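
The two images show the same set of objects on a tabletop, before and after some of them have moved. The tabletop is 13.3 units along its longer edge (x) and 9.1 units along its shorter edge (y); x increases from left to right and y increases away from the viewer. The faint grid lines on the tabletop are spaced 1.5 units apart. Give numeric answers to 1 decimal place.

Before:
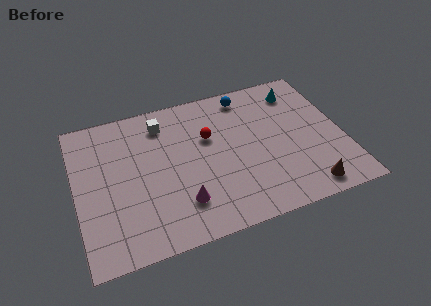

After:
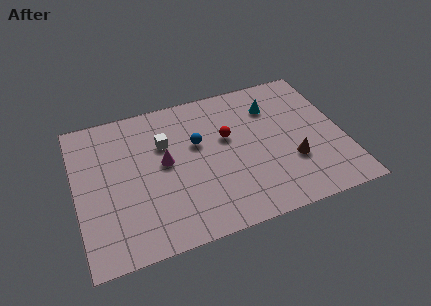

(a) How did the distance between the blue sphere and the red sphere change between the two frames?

-1.5

Before: roughly 3.0 units apart; after: 1.5. That's 1.5 units closer together.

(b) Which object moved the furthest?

the blue sphere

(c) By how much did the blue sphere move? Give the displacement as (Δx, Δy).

(-2.7, -2.3)

The blue sphere was at about (8.8, 7.9) and moved to about (6.1, 5.6).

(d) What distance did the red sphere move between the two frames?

0.9

The red sphere moved from about (6.7, 5.8) to (7.6, 5.5), a distance of √(0.9² + 0.3²) ≈ 0.9.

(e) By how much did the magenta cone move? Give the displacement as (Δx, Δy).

(-0.6, 2.7)

From the two frames, the magenta cone sits at roughly (5.0, 2.2) before and (4.4, 4.9) after.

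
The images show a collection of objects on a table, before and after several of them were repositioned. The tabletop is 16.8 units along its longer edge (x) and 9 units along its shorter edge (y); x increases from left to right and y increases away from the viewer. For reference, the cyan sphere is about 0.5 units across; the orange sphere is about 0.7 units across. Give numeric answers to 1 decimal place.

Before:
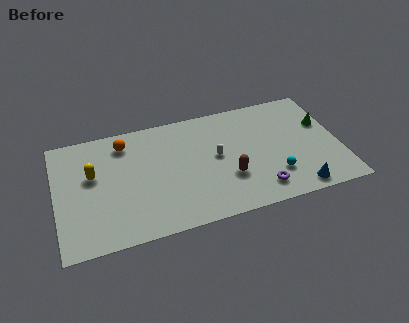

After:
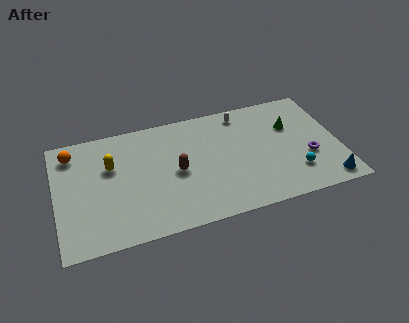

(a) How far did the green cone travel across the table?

1.9

The green cone moved from about (16.0, 5.7) to (14.1, 6.0), a distance of √(1.9² + 0.3²) ≈ 1.9.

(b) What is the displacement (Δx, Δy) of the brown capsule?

(-3.0, 1.3)

The brown capsule was at about (10.1, 3.0) and moved to about (7.1, 4.3).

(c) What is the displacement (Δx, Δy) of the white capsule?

(1.8, 3.0)

The white capsule started near (9.5, 4.8) and ended near (11.3, 7.8).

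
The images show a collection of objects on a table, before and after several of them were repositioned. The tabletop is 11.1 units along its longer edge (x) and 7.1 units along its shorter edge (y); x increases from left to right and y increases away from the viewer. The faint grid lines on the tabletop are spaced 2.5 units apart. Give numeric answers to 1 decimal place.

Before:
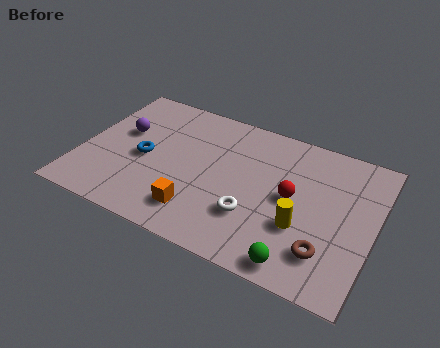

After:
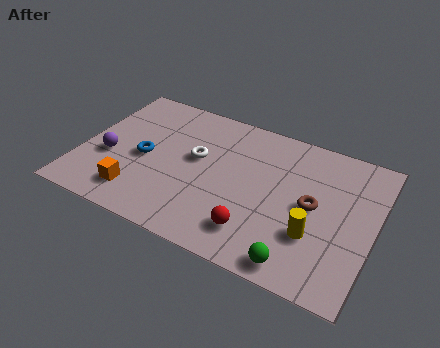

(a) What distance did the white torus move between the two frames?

3.1

The white torus was near (6.7, 2.2) before and (4.3, 4.1) after, so it travelled √(2.4² + 1.9²) ≈ 3.1 units.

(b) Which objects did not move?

the blue torus and the green sphere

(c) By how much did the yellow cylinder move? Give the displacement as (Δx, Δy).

(0.5, -0.2)

The yellow cylinder was at about (8.5, 2.5) and moved to about (9.0, 2.3).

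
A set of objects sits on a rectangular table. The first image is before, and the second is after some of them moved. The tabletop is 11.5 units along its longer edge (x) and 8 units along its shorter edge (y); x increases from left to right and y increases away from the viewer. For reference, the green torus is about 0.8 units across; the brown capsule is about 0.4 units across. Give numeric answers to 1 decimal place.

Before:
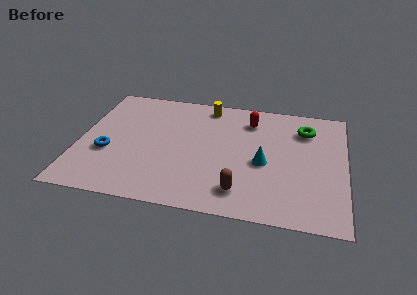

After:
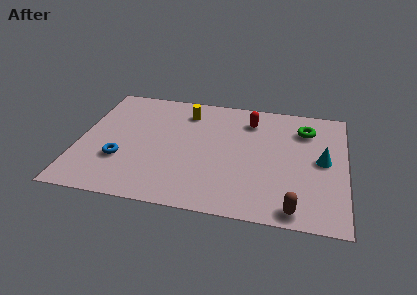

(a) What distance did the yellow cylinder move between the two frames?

1.1

The yellow cylinder moved from about (5.4, 7.0) to (4.5, 6.4), a distance of √(0.9² + 0.6²) ≈ 1.1.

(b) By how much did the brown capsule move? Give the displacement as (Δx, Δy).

(2.3, -0.7)

From the two frames, the brown capsule sits at roughly (7.1, 1.5) before and (9.4, 0.8) after.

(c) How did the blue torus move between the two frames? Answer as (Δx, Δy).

(0.6, -0.4)

From the two frames, the blue torus sits at roughly (1.3, 3.0) before and (1.9, 2.6) after.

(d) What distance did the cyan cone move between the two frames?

2.6

From (8.0, 3.5) to (10.5, 4.1), the cyan cone covered √(2.5² + 0.6²) ≈ 2.6 units.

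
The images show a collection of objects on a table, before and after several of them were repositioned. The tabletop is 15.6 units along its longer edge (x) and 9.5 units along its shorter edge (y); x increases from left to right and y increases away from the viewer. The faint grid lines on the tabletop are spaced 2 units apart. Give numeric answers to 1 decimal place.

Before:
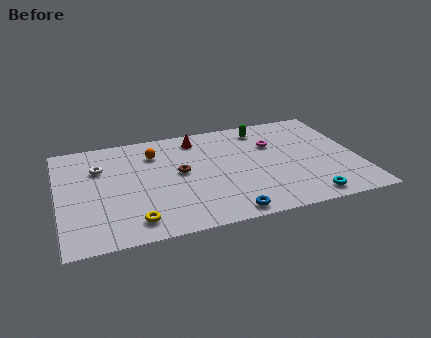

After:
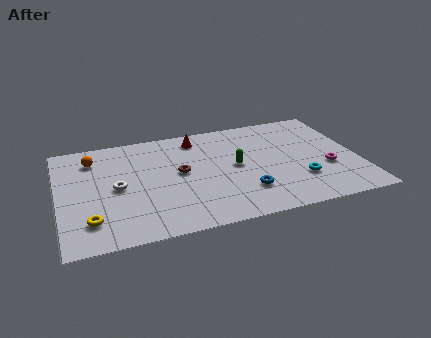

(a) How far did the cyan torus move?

1.7

The cyan torus was near (12.6, 1.1) before and (12.4, 2.8) after, so it travelled √(0.2² + 1.7²) ≈ 1.7 units.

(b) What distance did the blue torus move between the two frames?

1.9

The blue torus moved from about (8.4, 0.9) to (9.5, 2.5), a distance of √(1.1² + 1.6²) ≈ 1.9.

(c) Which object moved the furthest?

the magenta torus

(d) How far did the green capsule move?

3.5

The green capsule moved from about (10.9, 8.0) to (9.2, 4.9), a distance of √(1.7² + 3.1²) ≈ 3.5.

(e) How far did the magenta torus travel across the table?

3.9

The magenta torus moved from about (11.3, 6.4) to (13.9, 3.5), a distance of √(2.6² + 2.9²) ≈ 3.9.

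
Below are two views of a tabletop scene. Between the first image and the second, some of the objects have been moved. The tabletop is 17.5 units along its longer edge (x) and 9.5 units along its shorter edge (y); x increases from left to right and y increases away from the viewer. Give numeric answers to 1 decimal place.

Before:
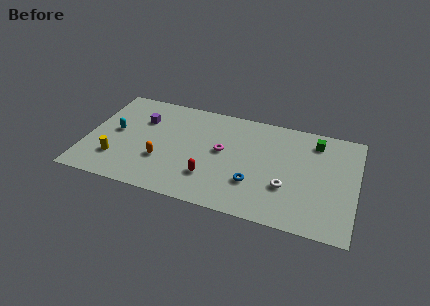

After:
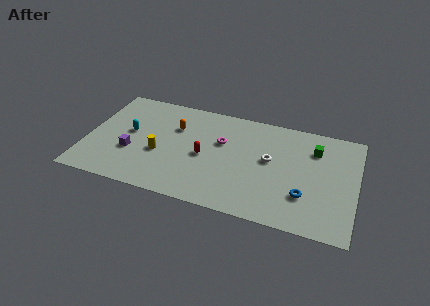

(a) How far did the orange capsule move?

3.4

The orange capsule was near (5.0, 3.2) before and (5.6, 6.5) after, so it travelled √(0.6² + 3.3²) ≈ 3.4 units.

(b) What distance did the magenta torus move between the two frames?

0.8

From (8.8, 5.2) to (8.7, 6.0), the magenta torus covered √(0.1² + 0.8²) ≈ 0.8 units.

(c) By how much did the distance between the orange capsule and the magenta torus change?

-1.2

They were about 4.3 units apart before and 3.1 after — 1.2 units closer together.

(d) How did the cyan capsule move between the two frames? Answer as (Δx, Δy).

(0.9, 0.2)

The cyan capsule started near (1.8, 5.0) and ended near (2.7, 5.2).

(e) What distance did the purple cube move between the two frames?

3.2

The purple cube was near (3.4, 6.6) before and (3.0, 3.4) after, so it travelled √(0.4² + 3.2²) ≈ 3.2 units.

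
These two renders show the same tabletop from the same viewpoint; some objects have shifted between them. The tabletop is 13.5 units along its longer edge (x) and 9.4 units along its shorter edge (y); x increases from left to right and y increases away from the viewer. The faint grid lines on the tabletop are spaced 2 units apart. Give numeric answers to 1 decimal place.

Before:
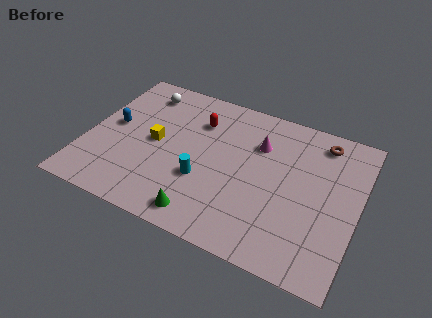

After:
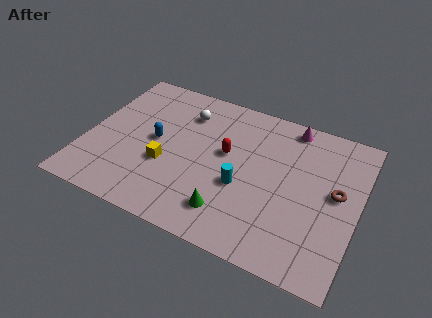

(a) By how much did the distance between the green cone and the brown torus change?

-2.6

The distance was about 8.5 in the first image and 5.9 in the second, so they moved 2.6 units closer together.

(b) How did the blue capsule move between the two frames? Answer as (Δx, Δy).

(2.2, -0.2)

From the two frames, the blue capsule sits at roughly (1.2, 5.0) before and (3.4, 4.8) after.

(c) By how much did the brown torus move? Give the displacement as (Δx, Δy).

(1.0, -2.9)

The brown torus was at about (11.4, 8.0) and moved to about (12.4, 5.1).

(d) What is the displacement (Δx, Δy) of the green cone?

(1.2, 0.7)

The green cone started near (6.3, 1.2) and ended near (7.5, 1.9).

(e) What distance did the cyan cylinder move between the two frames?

1.9

The cyan cylinder moved from about (6.0, 3.3) to (7.9, 3.7), a distance of √(1.9² + 0.4²) ≈ 1.9.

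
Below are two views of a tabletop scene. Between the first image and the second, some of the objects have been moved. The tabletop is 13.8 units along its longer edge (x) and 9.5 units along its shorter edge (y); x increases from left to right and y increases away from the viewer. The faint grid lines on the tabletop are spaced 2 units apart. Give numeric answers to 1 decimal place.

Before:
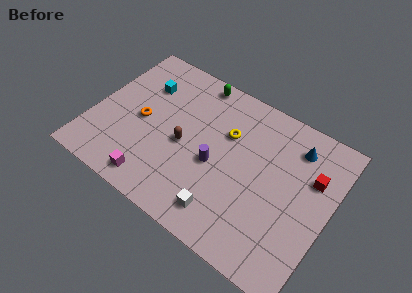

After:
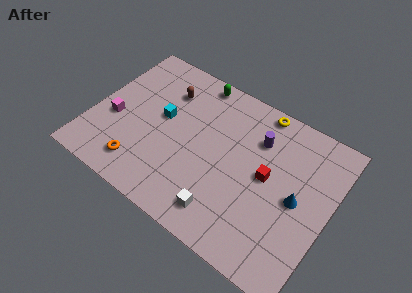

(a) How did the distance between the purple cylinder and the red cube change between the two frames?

-3.6

They were about 5.7 units apart before and 2.1 after — 3.6 units closer together.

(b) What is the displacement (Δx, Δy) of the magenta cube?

(-2.9, 2.6)

The magenta cube started near (4.2, 1.2) and ended near (1.3, 3.8).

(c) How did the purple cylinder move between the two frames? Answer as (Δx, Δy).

(2.0, 2.8)

From the two frames, the purple cylinder sits at roughly (7.3, 4.1) before and (9.3, 6.9) after.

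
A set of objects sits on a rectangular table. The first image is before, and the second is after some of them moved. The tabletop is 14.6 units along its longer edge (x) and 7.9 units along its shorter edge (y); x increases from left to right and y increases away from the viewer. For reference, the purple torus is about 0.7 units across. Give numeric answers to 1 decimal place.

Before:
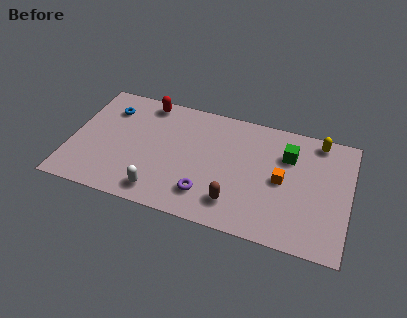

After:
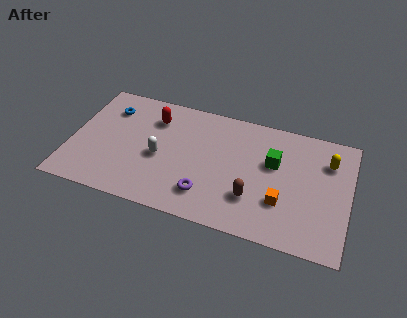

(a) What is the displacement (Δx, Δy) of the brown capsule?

(0.9, 0.6)

From the two frames, the brown capsule sits at roughly (8.8, 1.7) before and (9.7, 2.3) after.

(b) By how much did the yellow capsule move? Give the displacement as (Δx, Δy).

(0.6, -1.2)

From the two frames, the yellow capsule sits at roughly (12.8, 7.0) before and (13.4, 5.8) after.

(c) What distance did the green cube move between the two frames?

1.0

The green cube was near (11.3, 5.6) before and (10.6, 4.9) after, so it travelled √(0.7² + 0.7²) ≈ 1.0 units.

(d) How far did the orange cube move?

1.4

From (11.1, 3.9) to (11.2, 2.5), the orange cube covered √(0.1² + 1.4²) ≈ 1.4 units.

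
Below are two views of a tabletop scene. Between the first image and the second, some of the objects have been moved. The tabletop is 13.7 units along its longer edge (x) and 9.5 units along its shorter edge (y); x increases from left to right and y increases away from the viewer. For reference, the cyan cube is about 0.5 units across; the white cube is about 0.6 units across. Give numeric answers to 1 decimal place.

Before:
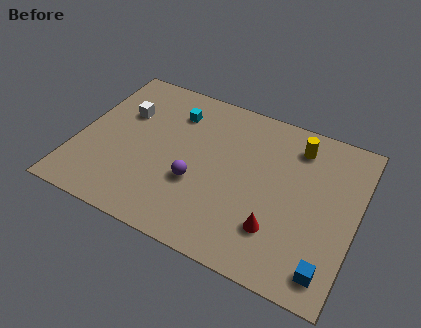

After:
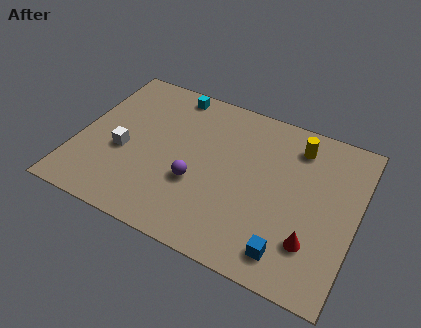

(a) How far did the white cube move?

2.4

From (2.0, 6.3) to (2.3, 3.9), the white cube covered √(0.3² + 2.4²) ≈ 2.4 units.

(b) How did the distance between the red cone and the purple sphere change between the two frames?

+1.7

Before: roughly 4.2 units apart; after: 5.9. That's 1.7 units further apart.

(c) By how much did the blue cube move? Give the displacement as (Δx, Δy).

(-1.9, 0.1)

The blue cube was at about (12.7, 1.4) and moved to about (10.8, 1.5).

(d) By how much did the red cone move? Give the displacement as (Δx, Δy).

(1.7, 0.0)

The red cone started near (10.1, 2.5) and ended near (11.8, 2.5).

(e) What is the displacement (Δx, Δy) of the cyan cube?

(-0.3, 1.2)

The cyan cube started near (4.4, 7.3) and ended near (4.1, 8.5).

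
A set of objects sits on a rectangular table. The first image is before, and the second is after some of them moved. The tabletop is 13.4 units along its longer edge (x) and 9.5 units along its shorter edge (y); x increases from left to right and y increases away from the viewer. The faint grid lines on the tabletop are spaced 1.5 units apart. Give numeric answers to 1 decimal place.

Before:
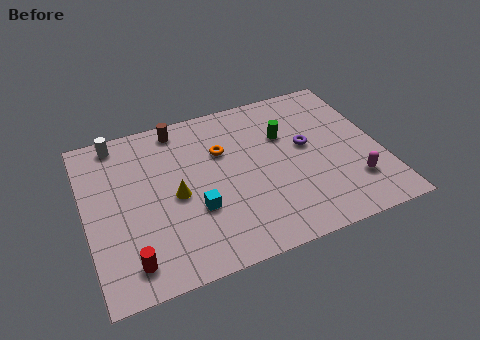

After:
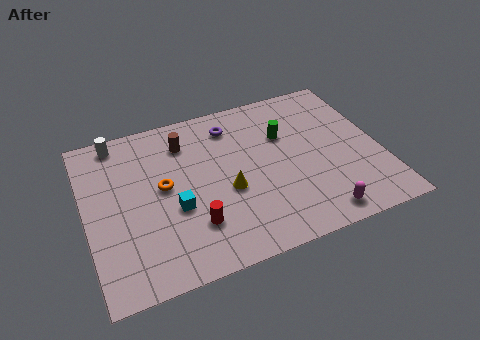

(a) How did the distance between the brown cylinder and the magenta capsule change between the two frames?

-1.2

The distance was about 9.5 in the first image and 8.3 in the second, so they moved 1.2 units closer together.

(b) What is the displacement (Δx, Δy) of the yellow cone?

(2.3, -0.5)

From the two frames, the yellow cone sits at roughly (4.0, 4.4) before and (6.3, 3.9) after.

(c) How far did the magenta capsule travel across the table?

2.2

The magenta capsule moved from about (11.9, 2.4) to (10.1, 1.1), a distance of √(1.8² + 1.3²) ≈ 2.2.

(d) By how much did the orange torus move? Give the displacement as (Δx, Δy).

(-2.8, -1.2)

The orange torus was at about (6.3, 6.3) and moved to about (3.5, 5.1).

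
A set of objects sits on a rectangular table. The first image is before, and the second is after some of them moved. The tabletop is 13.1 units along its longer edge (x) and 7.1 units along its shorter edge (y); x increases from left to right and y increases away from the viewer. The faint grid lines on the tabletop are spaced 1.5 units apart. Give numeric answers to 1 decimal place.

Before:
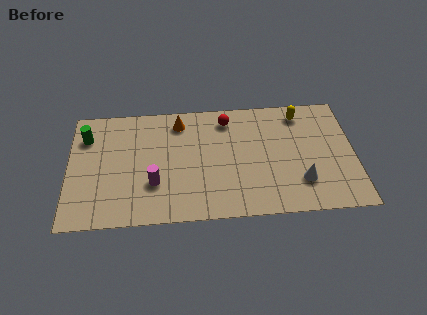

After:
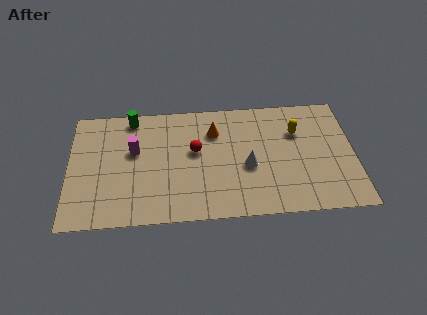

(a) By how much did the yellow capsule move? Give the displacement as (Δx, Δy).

(-0.2, -1.1)

The yellow capsule started near (10.7, 6.0) and ended near (10.5, 4.9).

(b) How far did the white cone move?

2.6

The white cone moved from about (10.6, 1.9) to (8.2, 3.0), a distance of √(2.4² + 1.1²) ≈ 2.6.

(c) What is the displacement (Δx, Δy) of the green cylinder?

(2.1, 1.0)

From the two frames, the green cylinder sits at roughly (0.8, 5.3) before and (2.9, 6.3) after.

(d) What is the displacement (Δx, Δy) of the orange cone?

(1.6, -0.7)

The orange cone was at about (5.1, 5.9) and moved to about (6.7, 5.2).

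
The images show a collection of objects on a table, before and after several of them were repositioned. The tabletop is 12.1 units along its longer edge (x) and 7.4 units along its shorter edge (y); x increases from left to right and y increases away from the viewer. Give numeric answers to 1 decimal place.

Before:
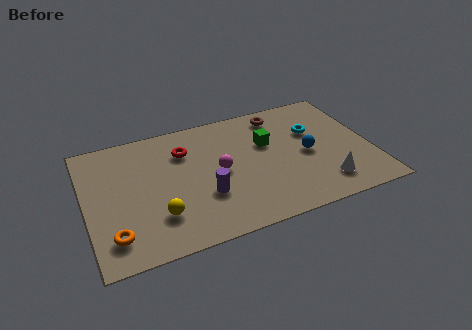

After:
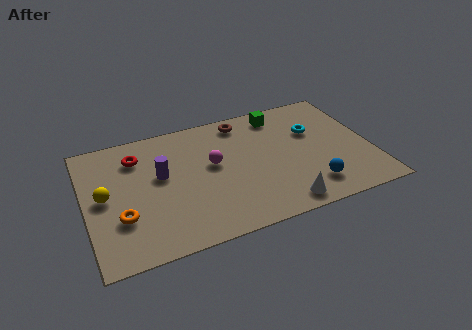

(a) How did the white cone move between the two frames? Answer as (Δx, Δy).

(-1.9, -0.6)

From the two frames, the white cone sits at roughly (9.9, 1.5) before and (8.0, 0.9) after.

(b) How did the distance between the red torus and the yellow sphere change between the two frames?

-1.3

Before: roughly 3.7 units apart; after: 2.4. That's 1.3 units closer together.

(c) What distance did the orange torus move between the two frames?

1.0

The orange torus was near (1.0, 1.5) before and (1.4, 2.4) after, so it travelled √(0.4² + 0.9²) ≈ 1.0 units.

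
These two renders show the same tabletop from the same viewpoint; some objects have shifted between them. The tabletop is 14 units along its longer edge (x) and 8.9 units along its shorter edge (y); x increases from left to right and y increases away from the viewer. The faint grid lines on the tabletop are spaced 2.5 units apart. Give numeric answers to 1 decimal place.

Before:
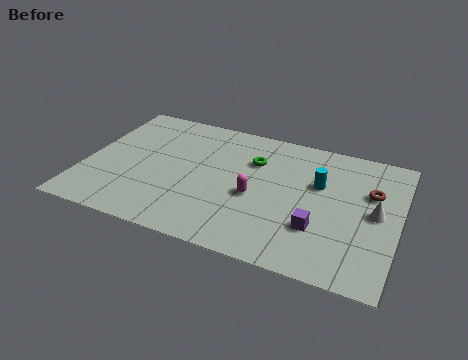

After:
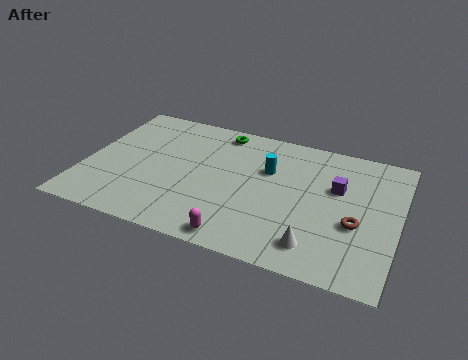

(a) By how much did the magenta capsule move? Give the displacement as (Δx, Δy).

(-0.4, -2.9)

The magenta capsule started near (7.7, 3.8) and ended near (7.3, 0.9).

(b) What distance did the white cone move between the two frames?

3.8

The white cone was near (13.0, 4.5) before and (10.6, 1.6) after, so it travelled √(2.4² + 2.9²) ≈ 3.8 units.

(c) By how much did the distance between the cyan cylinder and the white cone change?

+2.1

They were about 2.8 units apart before and 4.9 after — 2.1 units further apart.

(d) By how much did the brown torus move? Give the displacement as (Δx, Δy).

(-0.5, -2.3)

The brown torus was at about (12.7, 5.8) and moved to about (12.2, 3.5).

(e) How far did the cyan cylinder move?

2.3

The cyan cylinder was near (10.4, 5.6) before and (8.1, 5.8) after, so it travelled √(2.3² + 0.2²) ≈ 2.3 units.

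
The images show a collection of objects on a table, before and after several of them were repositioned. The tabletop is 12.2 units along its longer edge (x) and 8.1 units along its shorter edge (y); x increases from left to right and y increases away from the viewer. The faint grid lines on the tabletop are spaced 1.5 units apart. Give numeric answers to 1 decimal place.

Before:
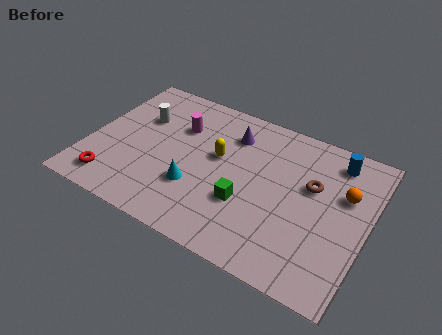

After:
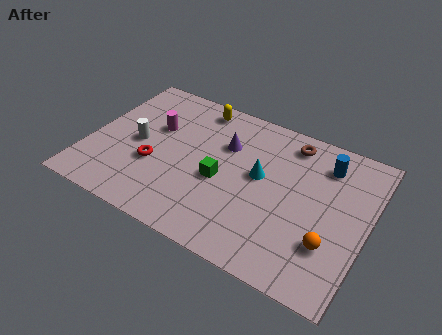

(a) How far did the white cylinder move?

1.5

From (2.0, 5.4) to (2.1, 3.9), the white cylinder covered √(0.1² + 1.5²) ≈ 1.5 units.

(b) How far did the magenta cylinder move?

1.1

The magenta cylinder was near (3.7, 5.6) before and (2.7, 5.1) after, so it travelled √(1.0² + 0.5²) ≈ 1.1 units.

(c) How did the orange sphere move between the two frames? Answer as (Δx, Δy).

(-0.3, -2.8)

The orange sphere was at about (11.1, 5.2) and moved to about (10.8, 2.4).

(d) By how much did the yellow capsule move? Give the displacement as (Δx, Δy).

(-1.3, 2.4)

From the two frames, the yellow capsule sits at roughly (5.6, 4.7) before and (4.3, 7.1) after.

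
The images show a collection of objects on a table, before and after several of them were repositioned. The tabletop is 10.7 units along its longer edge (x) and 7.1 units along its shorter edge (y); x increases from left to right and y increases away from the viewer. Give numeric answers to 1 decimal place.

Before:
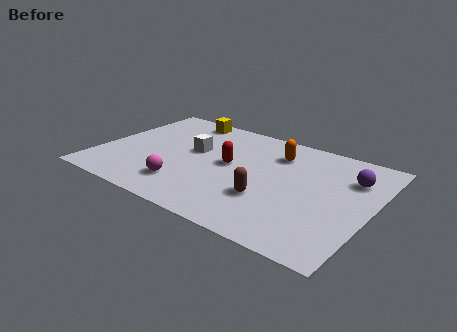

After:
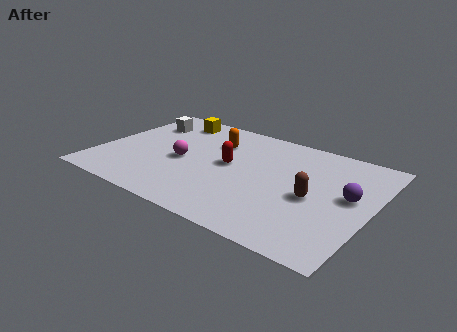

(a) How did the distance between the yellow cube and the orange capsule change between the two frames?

-1.9

The distance was about 4.1 in the first image and 2.2 in the second, so they moved 1.9 units closer together.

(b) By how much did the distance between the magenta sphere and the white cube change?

+0.4

Before: roughly 2.5 units apart; after: 2.9. That's 0.4 units further apart.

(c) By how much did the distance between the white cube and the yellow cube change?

-1.2

They were about 2.4 units apart before and 1.2 after — 1.2 units closer together.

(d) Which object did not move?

the red capsule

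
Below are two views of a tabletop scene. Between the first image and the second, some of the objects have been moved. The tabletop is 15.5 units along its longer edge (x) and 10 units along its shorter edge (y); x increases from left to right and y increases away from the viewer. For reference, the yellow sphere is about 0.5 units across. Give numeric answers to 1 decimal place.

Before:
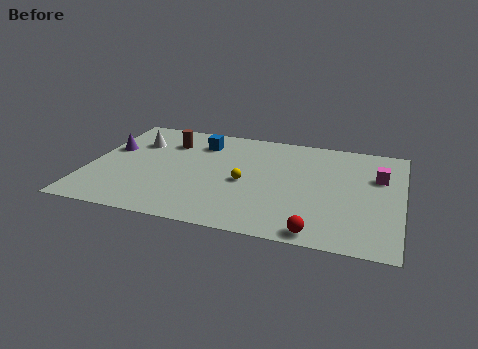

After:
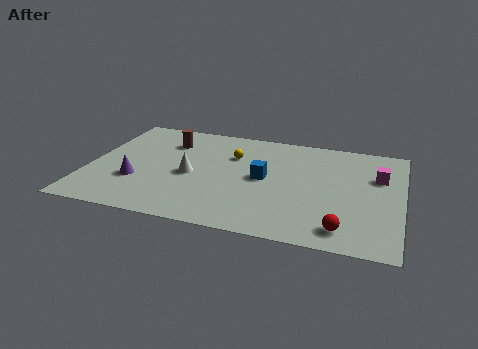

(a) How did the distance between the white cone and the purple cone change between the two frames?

+1.3

The distance was about 1.6 in the first image and 2.9 in the second, so they moved 1.3 units further apart.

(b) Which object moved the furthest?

the blue cube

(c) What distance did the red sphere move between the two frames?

1.3

From (11.6, 0.9) to (12.8, 1.5), the red sphere covered √(1.2² + 0.6²) ≈ 1.3 units.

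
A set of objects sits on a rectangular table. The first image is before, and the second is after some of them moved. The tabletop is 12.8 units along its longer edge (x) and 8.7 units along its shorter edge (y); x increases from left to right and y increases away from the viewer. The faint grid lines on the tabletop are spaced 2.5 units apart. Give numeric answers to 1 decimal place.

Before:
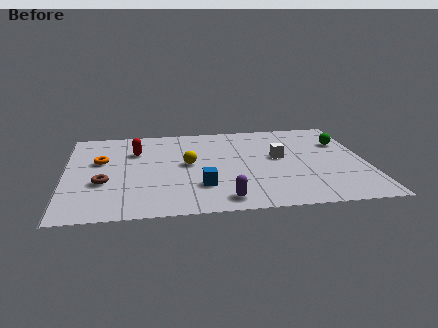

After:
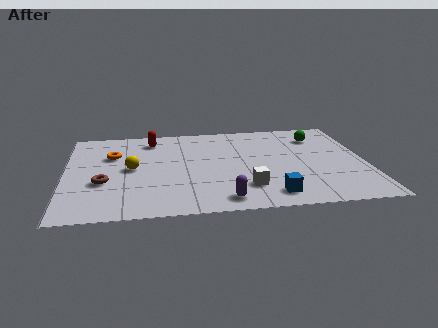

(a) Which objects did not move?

the purple capsule and the brown torus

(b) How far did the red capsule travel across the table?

1.3

From (3.0, 6.1) to (3.7, 7.2), the red capsule covered √(0.7² + 1.1²) ≈ 1.3 units.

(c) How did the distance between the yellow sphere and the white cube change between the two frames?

+1.4

They were about 3.9 units apart before and 5.3 after — 1.4 units further apart.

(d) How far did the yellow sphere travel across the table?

2.4

From (5.2, 4.6) to (2.8, 4.4), the yellow sphere covered √(2.4² + 0.2²) ≈ 2.4 units.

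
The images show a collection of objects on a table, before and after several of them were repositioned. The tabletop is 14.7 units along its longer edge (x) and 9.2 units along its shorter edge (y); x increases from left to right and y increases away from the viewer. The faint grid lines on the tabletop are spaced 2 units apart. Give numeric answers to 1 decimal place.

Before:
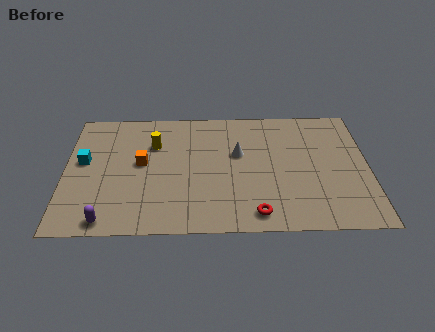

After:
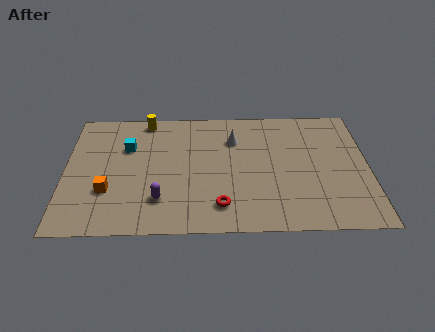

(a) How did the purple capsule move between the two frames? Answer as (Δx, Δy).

(2.5, 1.4)

The purple capsule was at about (2.1, 0.9) and moved to about (4.6, 2.3).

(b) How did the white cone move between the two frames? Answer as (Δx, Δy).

(-0.2, 1.1)

From the two frames, the white cone sits at roughly (8.4, 5.6) before and (8.2, 6.7) after.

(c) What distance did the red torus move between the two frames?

1.8

The red torus was near (9.2, 1.2) before and (7.5, 1.8) after, so it travelled √(1.7² + 0.6²) ≈ 1.8 units.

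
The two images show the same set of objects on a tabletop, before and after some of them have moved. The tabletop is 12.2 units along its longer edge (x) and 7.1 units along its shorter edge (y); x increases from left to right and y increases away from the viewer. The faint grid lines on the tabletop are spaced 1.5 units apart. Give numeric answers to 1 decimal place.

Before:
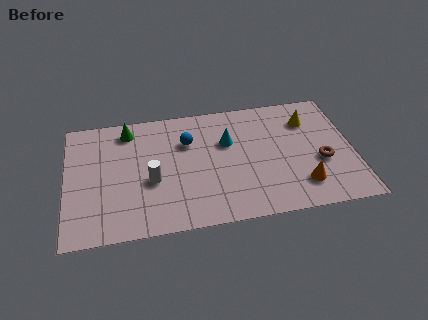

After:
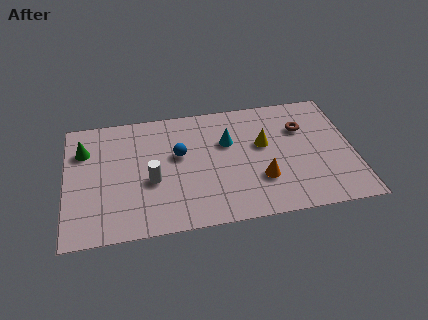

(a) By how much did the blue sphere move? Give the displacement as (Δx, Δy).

(-0.4, -0.7)

The blue sphere started near (5.2, 4.9) and ended near (4.8, 4.2).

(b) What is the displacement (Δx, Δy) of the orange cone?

(-1.7, 0.6)

The orange cone started near (9.9, 1.6) and ended near (8.2, 2.2).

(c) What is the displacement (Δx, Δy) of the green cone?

(-1.9, -0.9)

From the two frames, the green cone sits at roughly (2.7, 6.0) before and (0.8, 5.1) after.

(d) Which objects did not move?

the cyan cone and the white cylinder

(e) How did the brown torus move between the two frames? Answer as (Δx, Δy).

(-0.7, 2.1)

The brown torus was at about (10.8, 2.8) and moved to about (10.1, 4.9).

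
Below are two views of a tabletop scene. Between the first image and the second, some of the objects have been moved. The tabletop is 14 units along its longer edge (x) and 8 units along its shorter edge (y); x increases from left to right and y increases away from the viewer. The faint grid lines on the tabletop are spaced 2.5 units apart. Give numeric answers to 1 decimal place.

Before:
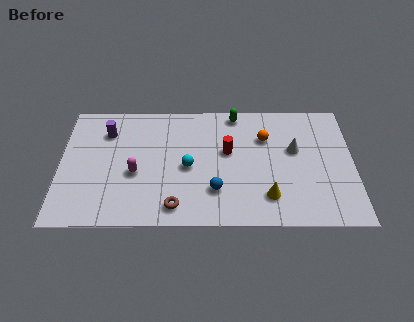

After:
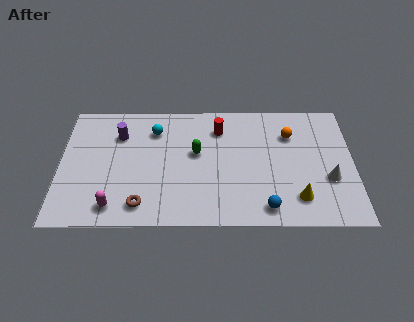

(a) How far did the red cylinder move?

1.6

The red cylinder was near (8.0, 4.7) before and (7.6, 6.2) after, so it travelled √(0.4² + 1.5²) ≈ 1.6 units.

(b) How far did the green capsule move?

3.2

The green capsule moved from about (8.4, 7.2) to (6.5, 4.6), a distance of √(1.9² + 2.6²) ≈ 3.2.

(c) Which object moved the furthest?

the green capsule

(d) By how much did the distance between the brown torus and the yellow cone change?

+3.0

Before: roughly 4.4 units apart; after: 7.4. That's 3.0 units further apart.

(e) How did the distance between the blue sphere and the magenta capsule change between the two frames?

+3.2

They were about 4.0 units apart before and 7.2 after — 3.2 units further apart.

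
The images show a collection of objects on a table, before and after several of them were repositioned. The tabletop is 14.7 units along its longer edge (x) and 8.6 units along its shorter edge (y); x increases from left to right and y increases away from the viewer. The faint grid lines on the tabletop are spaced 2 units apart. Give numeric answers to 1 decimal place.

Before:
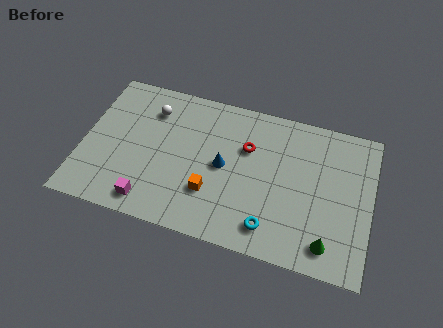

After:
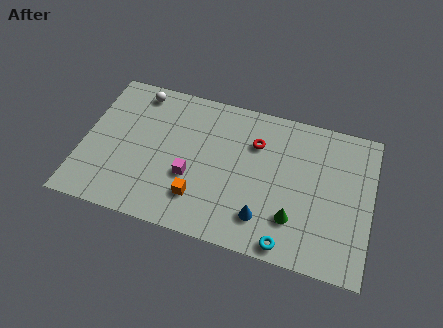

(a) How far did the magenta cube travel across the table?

2.8

From (3.7, 1.2) to (5.6, 3.2), the magenta cube covered √(1.9² + 2.0²) ≈ 2.8 units.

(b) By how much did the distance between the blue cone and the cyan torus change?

-2.1

Before: roughly 3.8 units apart; after: 1.7. That's 2.1 units closer together.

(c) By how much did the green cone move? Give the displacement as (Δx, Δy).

(-1.8, 0.9)

From the two frames, the green cone sits at roughly (12.7, 1.4) before and (10.9, 2.3) after.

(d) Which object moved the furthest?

the blue cone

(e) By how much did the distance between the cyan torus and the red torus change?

+1.2

The distance was about 4.5 in the first image and 5.7 in the second, so they moved 1.2 units further apart.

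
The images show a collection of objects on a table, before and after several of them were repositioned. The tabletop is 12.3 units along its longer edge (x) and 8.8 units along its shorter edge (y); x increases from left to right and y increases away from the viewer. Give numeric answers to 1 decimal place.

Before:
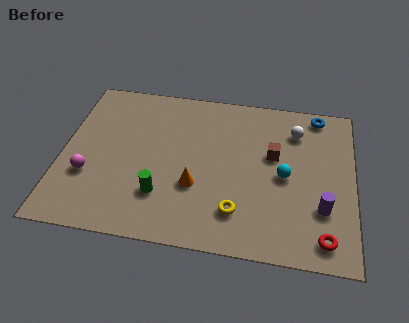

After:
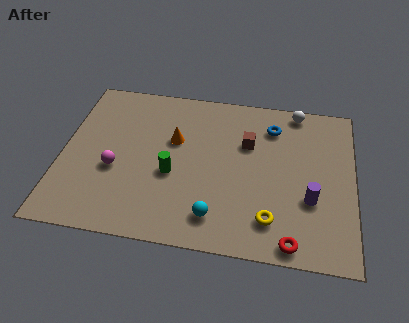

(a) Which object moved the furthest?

the cyan sphere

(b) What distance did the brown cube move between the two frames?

1.2

The brown cube moved from about (8.9, 5.3) to (7.8, 5.8), a distance of √(1.1² + 0.5²) ≈ 1.2.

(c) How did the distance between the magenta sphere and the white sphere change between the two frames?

-0.7

They were about 9.4 units apart before and 8.7 after — 0.7 units closer together.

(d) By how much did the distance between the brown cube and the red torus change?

+0.7

They were about 4.7 units apart before and 5.4 after — 0.7 units further apart.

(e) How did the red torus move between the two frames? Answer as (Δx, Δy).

(-1.3, -0.4)

The red torus was at about (11.1, 1.2) and moved to about (9.8, 0.8).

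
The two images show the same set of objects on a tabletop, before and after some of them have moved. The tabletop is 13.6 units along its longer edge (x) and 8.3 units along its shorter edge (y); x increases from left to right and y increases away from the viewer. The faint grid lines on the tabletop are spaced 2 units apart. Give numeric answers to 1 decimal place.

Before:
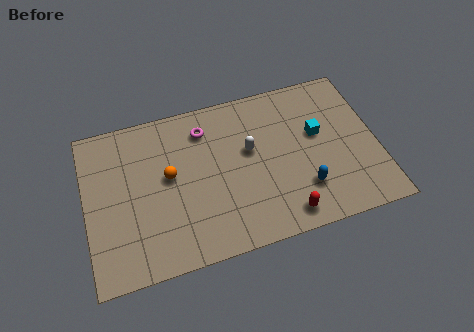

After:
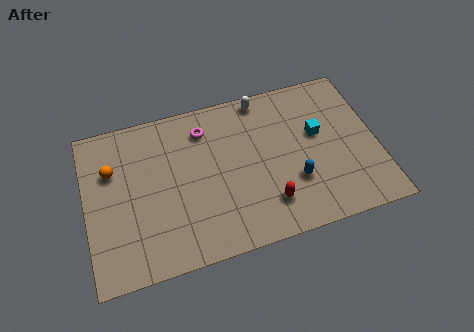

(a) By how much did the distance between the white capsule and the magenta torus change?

+0.3

The distance was about 2.6 in the first image and 2.9 in the second, so they moved 0.3 units further apart.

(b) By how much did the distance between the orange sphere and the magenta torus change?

+1.8

Before: roughly 2.7 units apart; after: 4.5. That's 1.8 units further apart.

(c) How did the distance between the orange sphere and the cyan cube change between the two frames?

+2.6

They were about 7.0 units apart before and 9.6 after — 2.6 units further apart.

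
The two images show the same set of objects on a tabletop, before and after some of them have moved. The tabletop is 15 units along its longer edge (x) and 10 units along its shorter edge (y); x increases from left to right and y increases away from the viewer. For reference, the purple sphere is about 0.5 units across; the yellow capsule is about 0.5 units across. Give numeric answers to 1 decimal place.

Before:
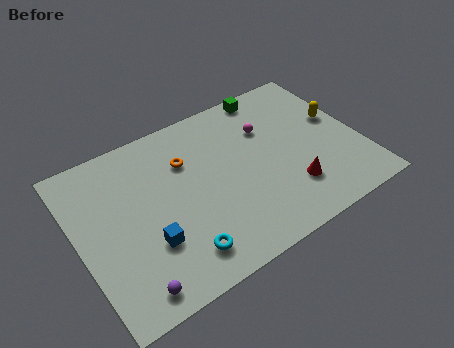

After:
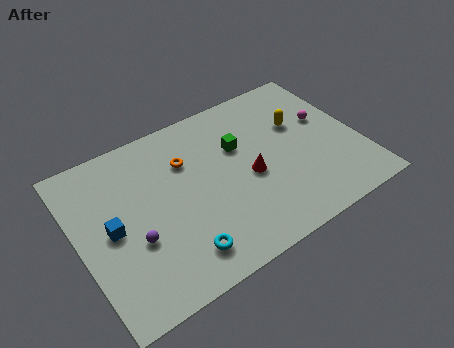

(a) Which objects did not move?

the orange torus and the cyan torus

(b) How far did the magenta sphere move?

3.2

The magenta sphere was near (10.4, 6.9) before and (13.5, 6.0) after, so it travelled √(3.1² + 0.9²) ≈ 3.2 units.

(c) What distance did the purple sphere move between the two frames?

2.6

The purple sphere was near (2.1, 1.2) before and (2.7, 3.7) after, so it travelled √(0.6² + 2.5²) ≈ 2.6 units.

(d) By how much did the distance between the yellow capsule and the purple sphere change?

-3.1

The distance was about 12.9 in the first image and 9.8 in the second, so they moved 3.1 units closer together.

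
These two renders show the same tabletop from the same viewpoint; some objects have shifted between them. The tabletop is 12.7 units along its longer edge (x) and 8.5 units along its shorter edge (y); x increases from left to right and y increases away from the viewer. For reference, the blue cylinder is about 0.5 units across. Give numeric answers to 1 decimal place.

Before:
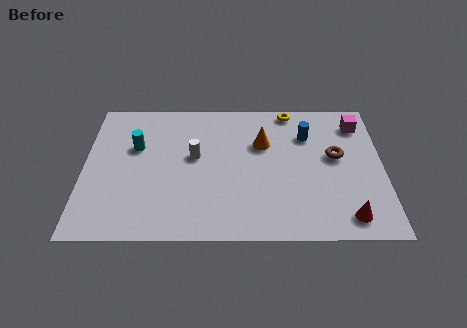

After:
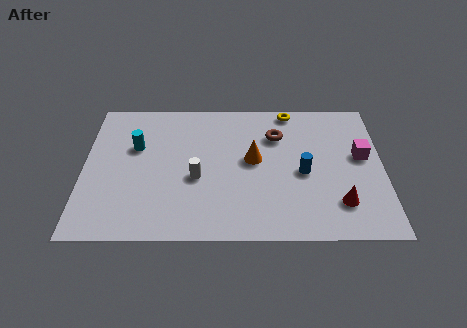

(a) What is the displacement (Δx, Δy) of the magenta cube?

(0.1, -2.0)

The magenta cube was at about (11.7, 6.8) and moved to about (11.8, 4.8).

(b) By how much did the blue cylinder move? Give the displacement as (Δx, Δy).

(-0.2, -2.3)

The blue cylinder was at about (9.5, 6.1) and moved to about (9.3, 3.8).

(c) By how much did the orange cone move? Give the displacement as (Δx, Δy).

(-0.4, -1.0)

From the two frames, the orange cone sits at roughly (7.6, 5.6) before and (7.2, 4.6) after.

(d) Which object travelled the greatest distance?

the brown torus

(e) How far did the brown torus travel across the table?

2.8

The brown torus was near (10.7, 4.8) before and (8.2, 6.1) after, so it travelled √(2.5² + 1.3²) ≈ 2.8 units.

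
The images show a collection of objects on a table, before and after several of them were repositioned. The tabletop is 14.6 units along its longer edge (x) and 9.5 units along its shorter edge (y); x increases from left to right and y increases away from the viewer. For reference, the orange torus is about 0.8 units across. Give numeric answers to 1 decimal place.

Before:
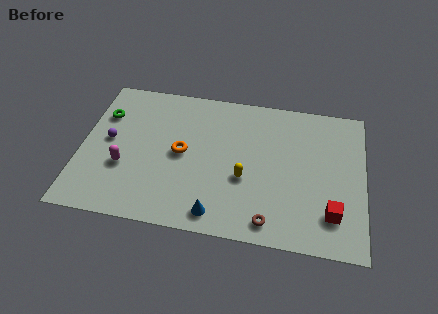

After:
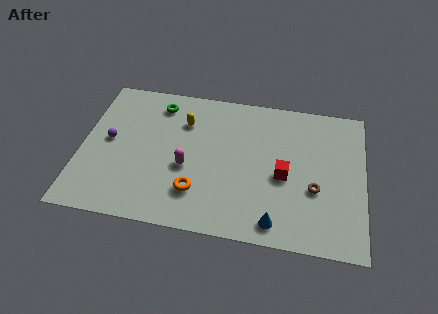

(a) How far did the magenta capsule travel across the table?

3.2

From (2.3, 3.4) to (5.5, 3.9), the magenta capsule covered √(3.2² + 0.5²) ≈ 3.2 units.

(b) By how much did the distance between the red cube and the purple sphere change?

-2.8

Before: roughly 11.9 units apart; after: 9.1. That's 2.8 units closer together.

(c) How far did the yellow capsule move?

4.6

The yellow capsule was near (8.5, 3.7) before and (5.2, 6.9) after, so it travelled √(3.3² + 3.2²) ≈ 4.6 units.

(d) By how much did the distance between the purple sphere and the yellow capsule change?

-3.0

They were about 7.2 units apart before and 4.2 after — 3.0 units closer together.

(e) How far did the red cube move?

3.2

The red cube was near (13.0, 2.2) before and (10.5, 4.2) after, so it travelled √(2.5² + 2.0²) ≈ 3.2 units.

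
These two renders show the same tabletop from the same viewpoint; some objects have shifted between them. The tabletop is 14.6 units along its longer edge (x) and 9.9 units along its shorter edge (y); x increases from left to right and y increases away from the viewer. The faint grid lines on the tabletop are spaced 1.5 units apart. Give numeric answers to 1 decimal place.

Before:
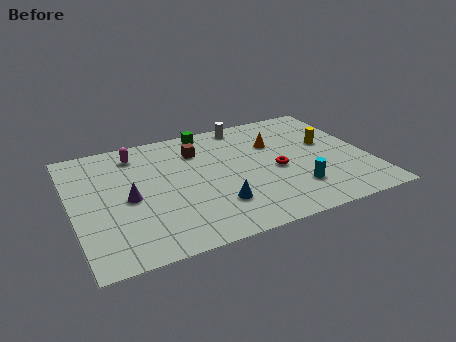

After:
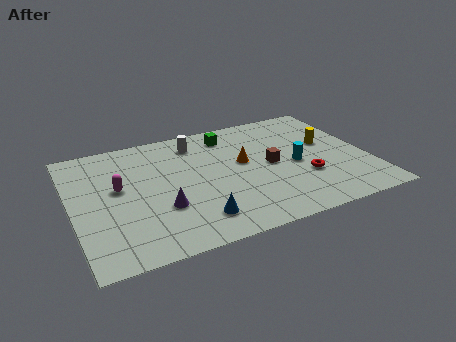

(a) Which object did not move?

the yellow cylinder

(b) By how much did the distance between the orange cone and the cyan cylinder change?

-1.5

They were about 4.2 units apart before and 2.7 after — 1.5 units closer together.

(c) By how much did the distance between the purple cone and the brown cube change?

+1.2

Before: roughly 4.6 units apart; after: 5.8. That's 1.2 units further apart.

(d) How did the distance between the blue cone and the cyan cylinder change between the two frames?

+2.0

The distance was about 3.9 in the first image and 5.9 in the second, so they moved 2.0 units further apart.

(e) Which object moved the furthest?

the brown cube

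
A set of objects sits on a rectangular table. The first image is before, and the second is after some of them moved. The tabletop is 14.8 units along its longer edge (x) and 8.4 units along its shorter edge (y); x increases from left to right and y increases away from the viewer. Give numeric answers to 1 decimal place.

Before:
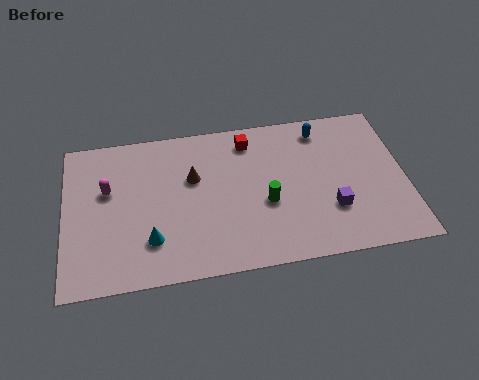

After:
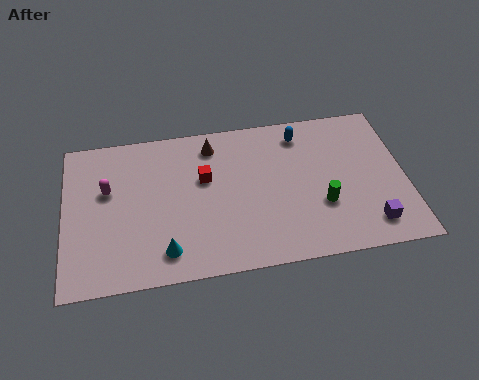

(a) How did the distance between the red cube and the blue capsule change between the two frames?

+1.5

Before: roughly 3.2 units apart; after: 4.7. That's 1.5 units further apart.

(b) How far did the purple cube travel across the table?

1.9

From (11.5, 2.6) to (13.1, 1.5), the purple cube covered √(1.6² + 1.1²) ≈ 1.9 units.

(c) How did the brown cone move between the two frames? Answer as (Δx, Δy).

(0.9, 1.7)

From the two frames, the brown cone sits at roughly (5.6, 5.3) before and (6.5, 7.0) after.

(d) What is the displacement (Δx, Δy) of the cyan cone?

(0.6, -0.7)

The cyan cone started near (3.7, 2.2) and ended near (4.3, 1.5).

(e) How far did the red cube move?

2.7

The red cube moved from about (8.1, 7.0) to (6.1, 5.2), a distance of √(2.0² + 1.8²) ≈ 2.7.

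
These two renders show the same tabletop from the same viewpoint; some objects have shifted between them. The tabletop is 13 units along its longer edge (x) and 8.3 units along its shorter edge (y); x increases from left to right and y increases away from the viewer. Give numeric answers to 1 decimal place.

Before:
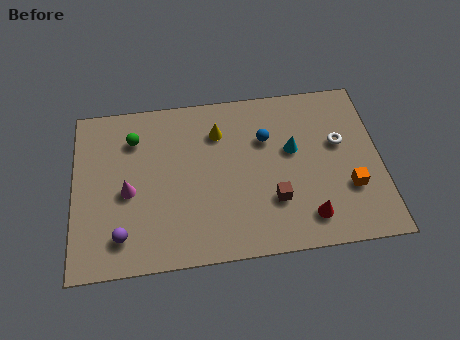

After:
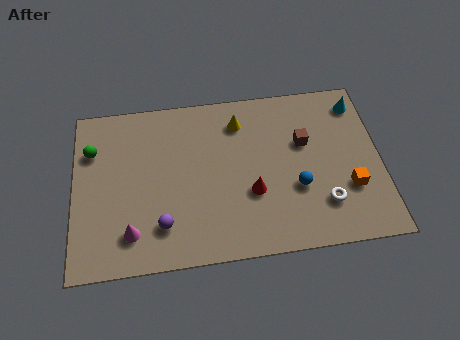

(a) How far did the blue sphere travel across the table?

2.9

The blue sphere was near (8.2, 5.6) before and (9.4, 3.0) after, so it travelled √(1.2² + 2.6²) ≈ 2.9 units.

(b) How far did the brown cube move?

3.0

The brown cube moved from about (8.4, 2.5) to (9.8, 5.2), a distance of √(1.4² + 2.7²) ≈ 3.0.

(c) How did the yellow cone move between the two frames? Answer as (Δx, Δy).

(0.9, 0.4)

The yellow cone started near (6.2, 6.2) and ended near (7.1, 6.6).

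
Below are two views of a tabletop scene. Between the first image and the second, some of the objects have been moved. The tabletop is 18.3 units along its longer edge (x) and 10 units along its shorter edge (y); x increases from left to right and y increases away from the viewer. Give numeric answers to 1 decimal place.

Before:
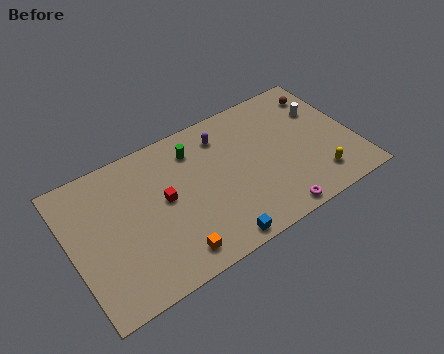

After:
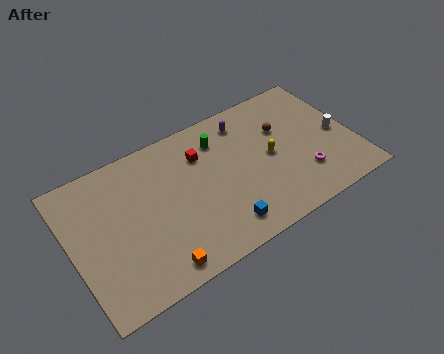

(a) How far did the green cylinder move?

1.7

From (8.3, 7.9) to (10.0, 7.8), the green cylinder covered √(1.7² + 0.1²) ≈ 1.7 units.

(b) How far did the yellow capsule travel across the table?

4.0

From (15.5, 2.0) to (12.9, 5.0), the yellow capsule covered √(2.6² + 3.0²) ≈ 4.0 units.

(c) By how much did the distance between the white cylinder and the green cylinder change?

-0.4

The distance was about 8.4 in the first image and 8.0 in the second, so they moved 0.4 units closer together.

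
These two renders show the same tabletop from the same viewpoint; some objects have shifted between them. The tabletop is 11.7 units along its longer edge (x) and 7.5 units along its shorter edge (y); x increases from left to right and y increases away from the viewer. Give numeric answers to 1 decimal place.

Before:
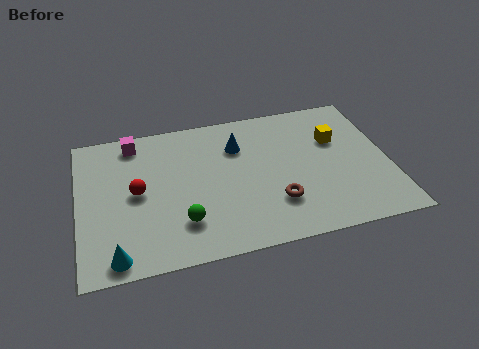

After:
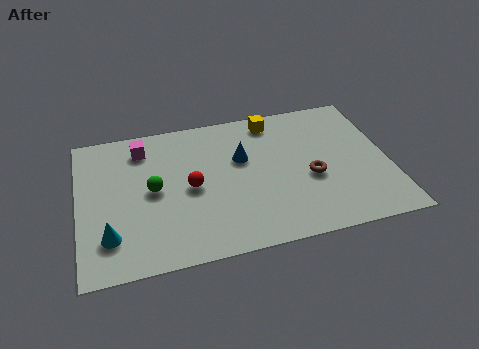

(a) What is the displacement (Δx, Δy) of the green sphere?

(-1.0, 1.9)

The green sphere was at about (3.8, 1.9) and moved to about (2.8, 3.8).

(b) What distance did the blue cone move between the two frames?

0.7

The blue cone moved from about (6.1, 5.4) to (6.2, 4.7), a distance of √(0.1² + 0.7²) ≈ 0.7.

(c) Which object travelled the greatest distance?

the yellow cube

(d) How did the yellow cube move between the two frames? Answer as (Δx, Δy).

(-2.3, 1.6)

The yellow cube started near (9.8, 4.9) and ended near (7.5, 6.5).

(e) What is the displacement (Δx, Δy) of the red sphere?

(2.0, -0.2)

The red sphere was at about (2.2, 3.8) and moved to about (4.2, 3.6).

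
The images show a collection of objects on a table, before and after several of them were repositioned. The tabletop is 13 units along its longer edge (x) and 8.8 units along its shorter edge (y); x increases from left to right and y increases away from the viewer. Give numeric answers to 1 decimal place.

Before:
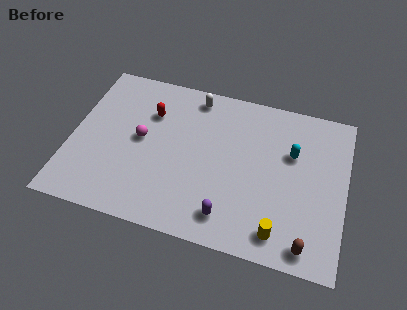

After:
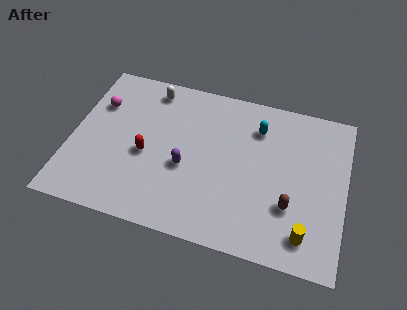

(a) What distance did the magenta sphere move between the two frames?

2.7

From (3.3, 4.6) to (1.1, 6.1), the magenta sphere covered √(2.2² + 1.5²) ≈ 2.7 units.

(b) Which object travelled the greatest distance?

the purple capsule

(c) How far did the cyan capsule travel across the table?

2.0

The cyan capsule was near (10.4, 5.7) before and (8.7, 6.7) after, so it travelled √(1.7² + 1.0²) ≈ 2.0 units.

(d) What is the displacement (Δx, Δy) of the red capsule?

(0.0, -2.4)

The red capsule started near (3.6, 6.2) and ended near (3.6, 3.8).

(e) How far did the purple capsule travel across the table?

3.0

The purple capsule moved from about (7.7, 1.5) to (5.5, 3.6), a distance of √(2.2² + 2.1²) ≈ 3.0.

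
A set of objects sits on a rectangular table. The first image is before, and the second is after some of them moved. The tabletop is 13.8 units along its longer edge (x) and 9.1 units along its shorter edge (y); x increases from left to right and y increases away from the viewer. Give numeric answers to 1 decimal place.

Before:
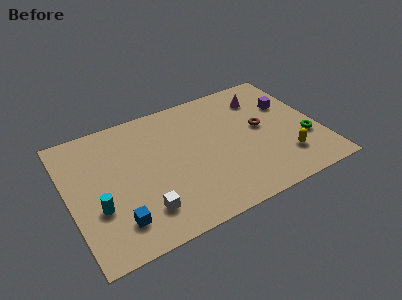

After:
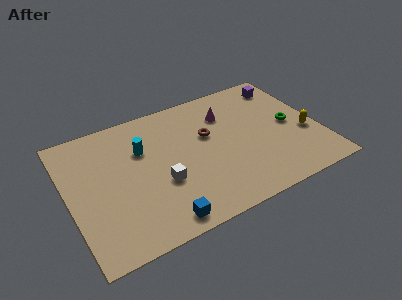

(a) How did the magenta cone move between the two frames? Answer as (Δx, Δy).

(-2.1, -0.4)

From the two frames, the magenta cone sits at roughly (11.1, 7.1) before and (9.0, 6.7) after.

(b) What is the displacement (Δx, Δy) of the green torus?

(-0.6, 1.4)

The green torus was at about (12.9, 3.1) and moved to about (12.3, 4.5).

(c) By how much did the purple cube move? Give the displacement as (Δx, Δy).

(0.1, 1.6)

From the two frames, the purple cube sits at roughly (12.4, 6.0) before and (12.5, 7.6) after.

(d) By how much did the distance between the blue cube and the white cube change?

+1.0

They were about 1.4 units apart before and 2.4 after — 1.0 units further apart.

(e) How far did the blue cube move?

2.4

The blue cube moved from about (2.3, 1.9) to (4.5, 1.0), a distance of √(2.2² + 0.9²) ≈ 2.4.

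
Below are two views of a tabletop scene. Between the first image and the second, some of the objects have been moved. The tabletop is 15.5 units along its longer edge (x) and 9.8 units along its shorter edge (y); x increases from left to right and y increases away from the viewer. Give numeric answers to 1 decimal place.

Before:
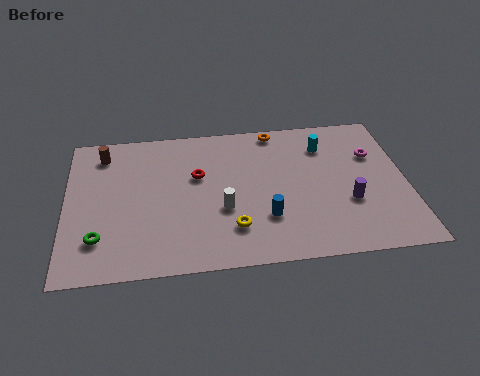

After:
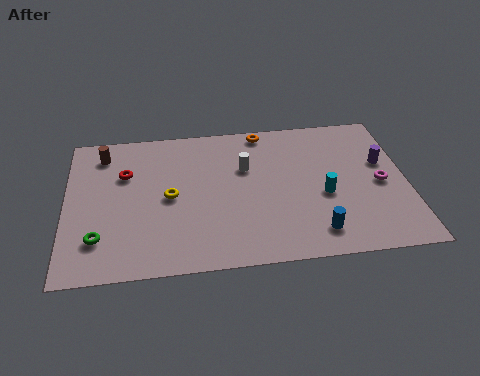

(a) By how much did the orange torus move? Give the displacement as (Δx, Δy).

(-0.6, 0.0)

From the two frames, the orange torus sits at roughly (9.7, 8.9) before and (9.1, 8.9) after.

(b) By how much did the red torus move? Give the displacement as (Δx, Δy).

(-3.3, 0.5)

From the two frames, the red torus sits at roughly (6.0, 6.1) before and (2.7, 6.6) after.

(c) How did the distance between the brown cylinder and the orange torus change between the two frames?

-0.6

Before: roughly 8.0 units apart; after: 7.4. That's 0.6 units closer together.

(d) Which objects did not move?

the brown cylinder and the green torus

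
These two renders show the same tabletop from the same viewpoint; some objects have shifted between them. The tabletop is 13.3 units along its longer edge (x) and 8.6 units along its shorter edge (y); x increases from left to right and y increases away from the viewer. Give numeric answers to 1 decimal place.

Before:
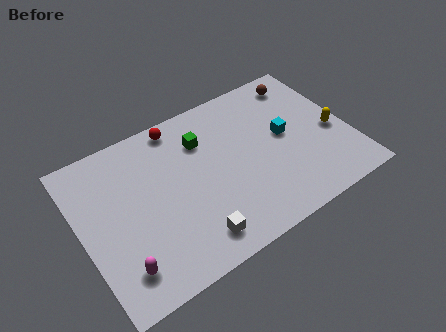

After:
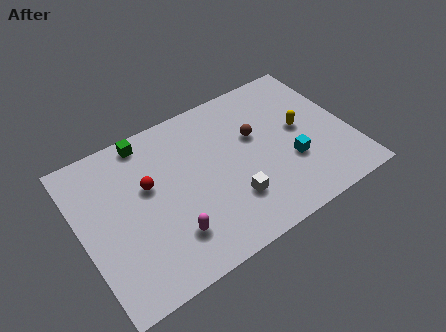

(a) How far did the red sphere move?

3.1

The red sphere moved from about (5.3, 7.7) to (3.4, 5.2), a distance of √(1.9² + 2.5²) ≈ 3.1.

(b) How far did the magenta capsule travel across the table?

2.5

From (1.5, 1.7) to (4.0, 2.1), the magenta capsule covered √(2.5² + 0.4²) ≈ 2.5 units.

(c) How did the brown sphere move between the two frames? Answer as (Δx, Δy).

(-2.8, -2.0)

The brown sphere started near (11.6, 7.3) and ended near (8.8, 5.3).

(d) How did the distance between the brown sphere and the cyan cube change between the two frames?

-0.3

The distance was about 3.0 in the first image and 2.7 in the second, so they moved 0.3 units closer together.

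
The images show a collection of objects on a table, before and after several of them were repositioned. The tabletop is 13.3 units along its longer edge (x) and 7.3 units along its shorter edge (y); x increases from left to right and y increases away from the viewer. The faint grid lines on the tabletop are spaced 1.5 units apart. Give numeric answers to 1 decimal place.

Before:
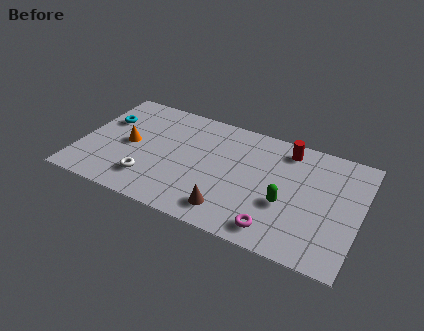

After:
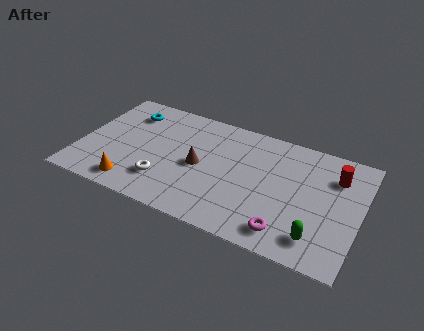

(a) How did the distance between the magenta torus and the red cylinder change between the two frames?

-0.5

The distance was about 5.1 in the first image and 4.6 in the second, so they moved 0.5 units closer together.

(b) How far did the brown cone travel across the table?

2.8

From (7.4, 1.3) to (5.7, 3.5), the brown cone covered √(1.7² + 2.2²) ≈ 2.8 units.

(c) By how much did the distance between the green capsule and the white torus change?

+0.8

They were about 6.5 units apart before and 7.3 after — 0.8 units further apart.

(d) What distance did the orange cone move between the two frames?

2.5

The orange cone was near (2.3, 3.6) before and (2.8, 1.1) after, so it travelled √(0.5² + 2.5²) ≈ 2.5 units.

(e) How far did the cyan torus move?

1.3

From (1.0, 4.8) to (2.0, 5.7), the cyan torus covered √(1.0² + 0.9²) ≈ 1.3 units.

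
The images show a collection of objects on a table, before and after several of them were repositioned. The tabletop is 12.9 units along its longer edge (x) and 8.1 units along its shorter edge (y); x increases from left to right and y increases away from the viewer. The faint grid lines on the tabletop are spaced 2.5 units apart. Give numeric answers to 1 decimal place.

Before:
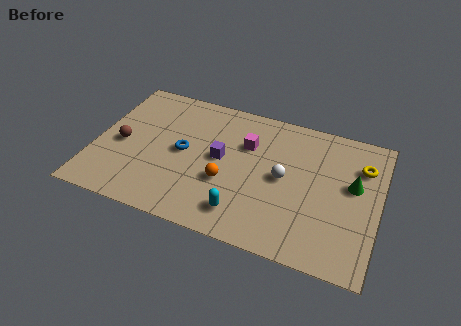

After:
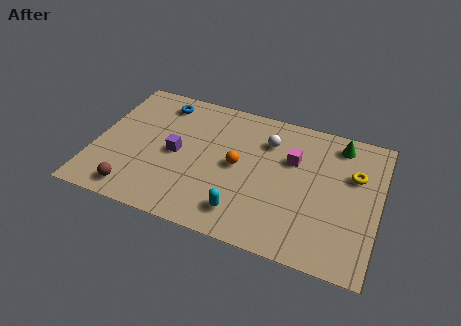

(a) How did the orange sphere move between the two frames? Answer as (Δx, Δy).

(0.4, 1.1)

The orange sphere started near (6.1, 3.0) and ended near (6.5, 4.1).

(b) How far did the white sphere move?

2.1

From (8.6, 4.1) to (7.7, 6.0), the white sphere covered √(0.9² + 1.9²) ≈ 2.1 units.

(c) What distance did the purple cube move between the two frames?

2.0

The purple cube moved from about (5.7, 4.3) to (3.7, 3.9), a distance of √(2.0² + 0.4²) ≈ 2.0.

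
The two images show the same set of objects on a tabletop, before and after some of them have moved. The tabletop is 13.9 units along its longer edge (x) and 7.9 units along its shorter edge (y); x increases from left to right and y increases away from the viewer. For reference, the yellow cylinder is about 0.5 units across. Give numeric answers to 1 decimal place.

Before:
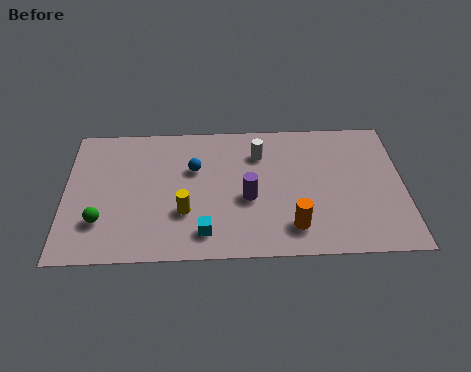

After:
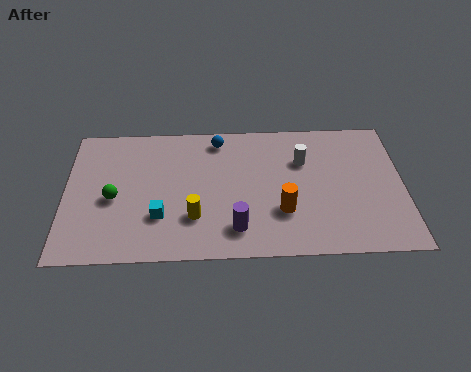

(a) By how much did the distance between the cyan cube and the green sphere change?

-2.1

They were about 4.3 units apart before and 2.2 after — 2.1 units closer together.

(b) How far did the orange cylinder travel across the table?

1.0

From (9.3, 1.6) to (8.9, 2.5), the orange cylinder covered √(0.4² + 0.9²) ≈ 1.0 units.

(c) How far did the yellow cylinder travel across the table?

0.5

The yellow cylinder moved from about (4.9, 2.6) to (5.3, 2.3), a distance of √(0.4² + 0.3²) ≈ 0.5.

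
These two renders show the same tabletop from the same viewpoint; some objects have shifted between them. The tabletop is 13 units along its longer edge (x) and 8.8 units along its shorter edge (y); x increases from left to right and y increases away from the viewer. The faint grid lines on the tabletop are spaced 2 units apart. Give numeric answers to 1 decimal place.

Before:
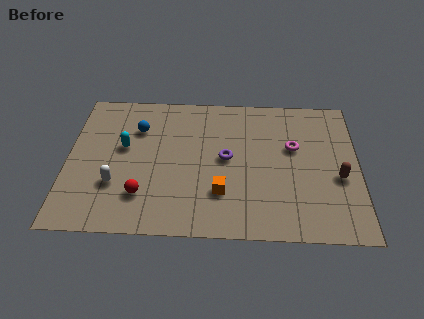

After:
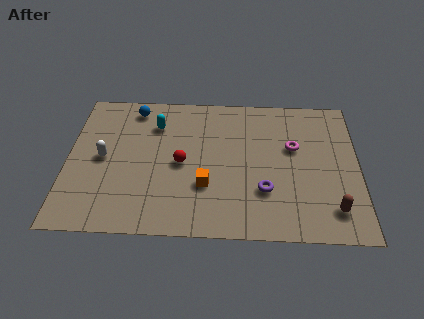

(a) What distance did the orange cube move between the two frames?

0.8

From (6.9, 2.5) to (6.2, 2.9), the orange cube covered √(0.7² + 0.4²) ≈ 0.8 units.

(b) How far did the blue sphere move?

1.3

The blue sphere moved from about (3.1, 6.3) to (2.9, 7.6), a distance of √(0.2² + 1.3²) ≈ 1.3.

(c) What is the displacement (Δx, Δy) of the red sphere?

(1.7, 2.0)

The red sphere started near (3.4, 2.2) and ended near (5.1, 4.2).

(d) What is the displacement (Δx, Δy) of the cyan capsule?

(1.4, 1.5)

The cyan capsule was at about (2.5, 5.1) and moved to about (3.9, 6.6).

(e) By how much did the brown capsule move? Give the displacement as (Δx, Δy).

(-0.3, -1.9)

The brown capsule was at about (12.1, 3.6) and moved to about (11.8, 1.7).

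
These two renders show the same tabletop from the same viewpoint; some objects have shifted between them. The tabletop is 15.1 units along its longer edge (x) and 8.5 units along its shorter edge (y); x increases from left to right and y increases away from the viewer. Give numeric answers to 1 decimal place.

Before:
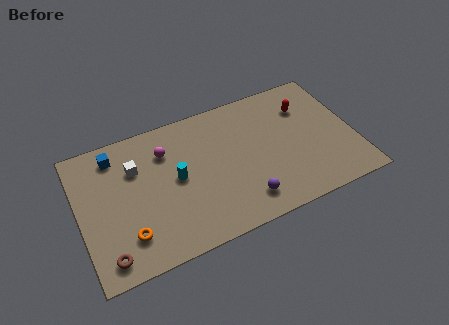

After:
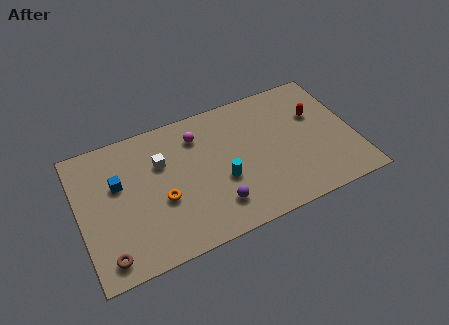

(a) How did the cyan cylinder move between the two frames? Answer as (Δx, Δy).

(2.4, -1.1)

From the two frames, the cyan cylinder sits at roughly (5.3, 4.4) before and (7.7, 3.3) after.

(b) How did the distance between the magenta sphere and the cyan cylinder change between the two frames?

+1.5

Before: roughly 1.9 units apart; after: 3.4. That's 1.5 units further apart.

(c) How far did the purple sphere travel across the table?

1.5

From (8.7, 1.6) to (7.2, 1.9), the purple sphere covered √(1.5² + 0.3²) ≈ 1.5 units.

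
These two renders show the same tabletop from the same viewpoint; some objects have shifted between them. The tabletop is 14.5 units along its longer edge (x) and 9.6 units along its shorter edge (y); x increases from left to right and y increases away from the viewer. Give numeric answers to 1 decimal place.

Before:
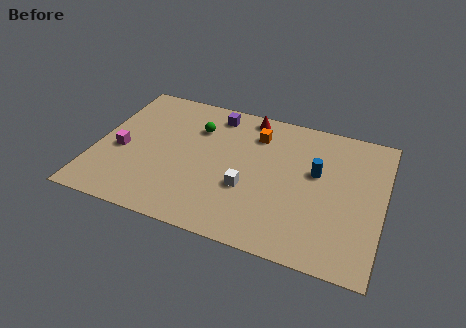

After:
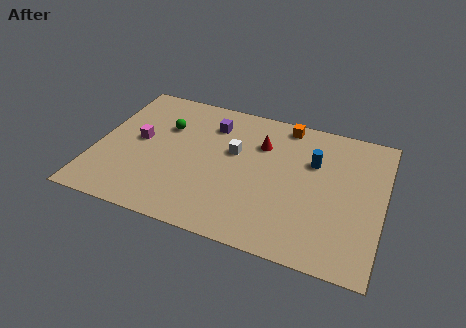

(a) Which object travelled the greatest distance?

the white cube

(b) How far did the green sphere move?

1.6

The green sphere was near (4.9, 6.9) before and (3.3, 6.5) after, so it travelled √(1.6² + 0.4²) ≈ 1.6 units.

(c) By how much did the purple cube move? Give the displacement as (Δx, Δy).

(-0.1, -0.8)

From the two frames, the purple cube sits at roughly (5.7, 8.2) before and (5.6, 7.4) after.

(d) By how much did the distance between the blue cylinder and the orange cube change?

-0.9

The distance was about 3.6 in the first image and 2.7 in the second, so they moved 0.9 units closer together.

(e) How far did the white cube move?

2.5

The white cube moved from about (7.8, 3.5) to (6.9, 5.8), a distance of √(0.9² + 2.3²) ≈ 2.5.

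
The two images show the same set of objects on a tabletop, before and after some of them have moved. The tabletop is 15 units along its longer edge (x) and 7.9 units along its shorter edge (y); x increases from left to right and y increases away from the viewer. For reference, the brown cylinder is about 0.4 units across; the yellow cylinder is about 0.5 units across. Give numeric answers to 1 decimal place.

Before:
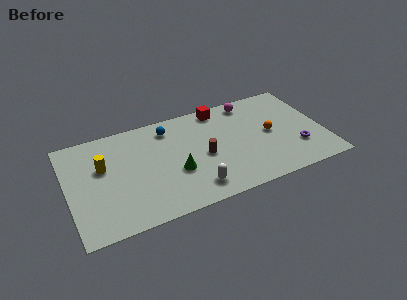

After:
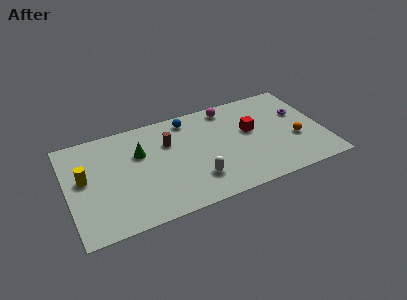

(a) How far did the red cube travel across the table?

2.9

The red cube moved from about (9.2, 7.0) to (10.8, 4.6), a distance of √(1.6² + 2.4²) ≈ 2.9.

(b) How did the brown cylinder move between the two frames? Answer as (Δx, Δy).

(-1.9, 1.8)

The brown cylinder started near (7.9, 3.6) and ended near (6.0, 5.4).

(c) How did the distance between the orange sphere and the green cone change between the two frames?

+3.5

The distance was about 5.8 in the first image and 9.3 in the second, so they moved 3.5 units further apart.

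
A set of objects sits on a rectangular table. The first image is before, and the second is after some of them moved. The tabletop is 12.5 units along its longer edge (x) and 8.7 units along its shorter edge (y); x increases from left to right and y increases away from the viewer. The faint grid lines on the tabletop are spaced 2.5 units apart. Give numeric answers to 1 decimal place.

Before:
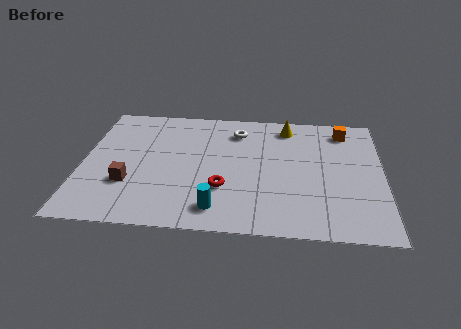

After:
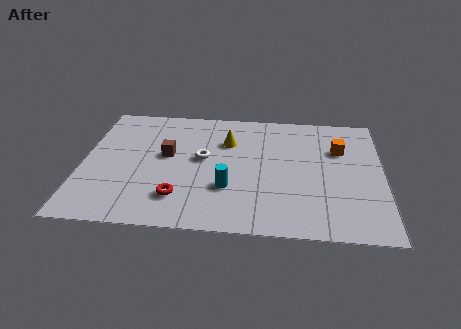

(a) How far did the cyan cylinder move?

1.5

The cyan cylinder moved from about (5.7, 1.4) to (6.1, 2.8), a distance of √(0.4² + 1.4²) ≈ 1.5.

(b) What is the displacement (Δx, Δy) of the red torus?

(-1.8, -0.8)

The red torus was at about (5.9, 2.8) and moved to about (4.1, 2.0).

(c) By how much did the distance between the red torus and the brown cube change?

-0.9

The distance was about 3.9 in the first image and 3.0 in the second, so they moved 0.9 units closer together.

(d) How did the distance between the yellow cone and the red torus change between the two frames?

-0.8

Before: roughly 5.3 units apart; after: 4.5. That's 0.8 units closer together.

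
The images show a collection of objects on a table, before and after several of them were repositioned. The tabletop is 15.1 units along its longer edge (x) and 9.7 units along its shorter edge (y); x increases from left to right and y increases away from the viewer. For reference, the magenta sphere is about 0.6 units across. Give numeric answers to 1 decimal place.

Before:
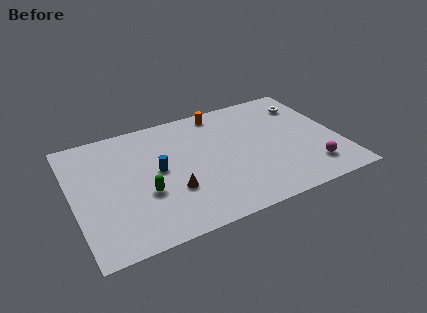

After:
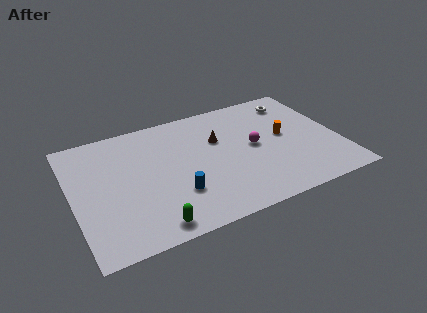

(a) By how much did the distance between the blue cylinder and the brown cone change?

+2.4

The distance was about 2.0 in the first image and 4.4 in the second, so they moved 2.4 units further apart.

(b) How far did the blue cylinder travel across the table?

2.3

From (4.8, 5.1) to (5.6, 2.9), the blue cylinder covered √(0.8² + 2.2²) ≈ 2.3 units.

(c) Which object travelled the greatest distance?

the orange cylinder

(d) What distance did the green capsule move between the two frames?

2.5

The green capsule was near (3.9, 3.6) before and (4.0, 1.1) after, so it travelled √(0.1² + 2.5²) ≈ 2.5 units.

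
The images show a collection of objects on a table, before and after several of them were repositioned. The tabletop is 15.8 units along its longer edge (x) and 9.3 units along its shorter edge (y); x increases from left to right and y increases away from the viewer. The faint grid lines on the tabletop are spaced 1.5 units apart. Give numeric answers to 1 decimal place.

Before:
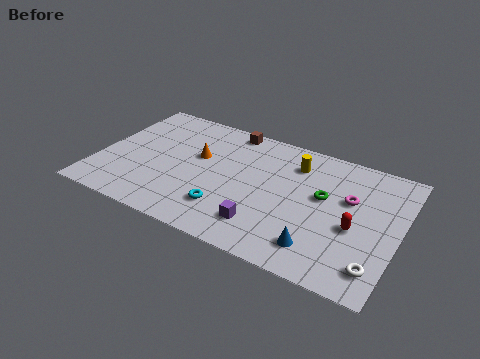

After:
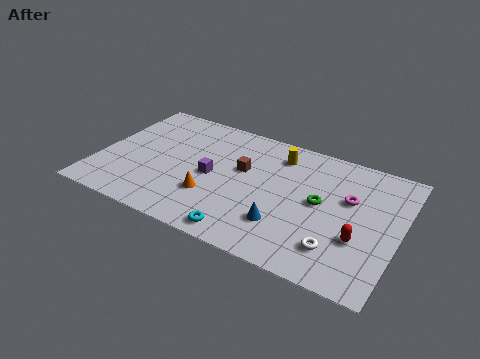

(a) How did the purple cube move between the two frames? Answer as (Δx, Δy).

(-3.1, 2.4)

From the two frames, the purple cube sits at roughly (9.1, 2.0) before and (6.0, 4.4) after.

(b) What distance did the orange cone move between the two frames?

2.9

The orange cone moved from about (5.1, 5.6) to (6.2, 2.9), a distance of √(1.1² + 2.7²) ≈ 2.9.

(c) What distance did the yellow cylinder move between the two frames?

0.9

The yellow cylinder moved from about (10.1, 7.2) to (9.2, 7.5), a distance of √(0.9² + 0.3²) ≈ 0.9.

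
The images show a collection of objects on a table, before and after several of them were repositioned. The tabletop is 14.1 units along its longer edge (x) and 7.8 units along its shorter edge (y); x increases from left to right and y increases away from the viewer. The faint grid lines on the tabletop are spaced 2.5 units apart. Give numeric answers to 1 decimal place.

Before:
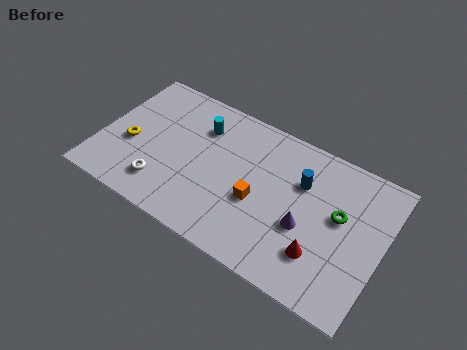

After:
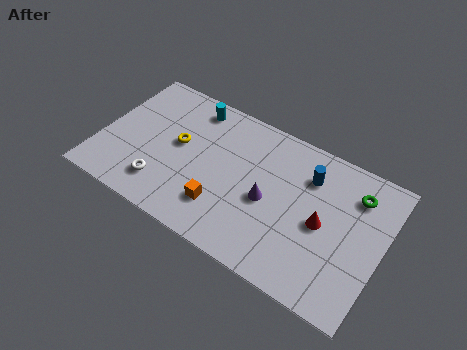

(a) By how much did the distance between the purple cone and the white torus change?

-1.7

They were about 7.1 units apart before and 5.4 after — 1.7 units closer together.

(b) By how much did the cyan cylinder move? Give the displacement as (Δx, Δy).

(-0.6, 0.9)

The cyan cylinder started near (4.7, 5.8) and ended near (4.1, 6.7).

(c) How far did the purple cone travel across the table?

1.9

The purple cone was near (10.4, 3.1) before and (8.5, 3.5) after, so it travelled √(1.9² + 0.4²) ≈ 1.9 units.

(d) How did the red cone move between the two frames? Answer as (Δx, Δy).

(-0.1, 1.6)

The red cone was at about (11.3, 2.1) and moved to about (11.2, 3.7).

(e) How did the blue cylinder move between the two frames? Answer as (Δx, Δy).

(0.3, 0.5)

From the two frames, the blue cylinder sits at roughly (9.9, 5.3) before and (10.2, 5.8) after.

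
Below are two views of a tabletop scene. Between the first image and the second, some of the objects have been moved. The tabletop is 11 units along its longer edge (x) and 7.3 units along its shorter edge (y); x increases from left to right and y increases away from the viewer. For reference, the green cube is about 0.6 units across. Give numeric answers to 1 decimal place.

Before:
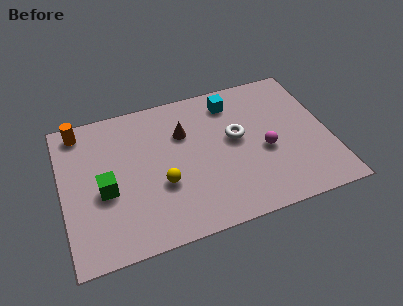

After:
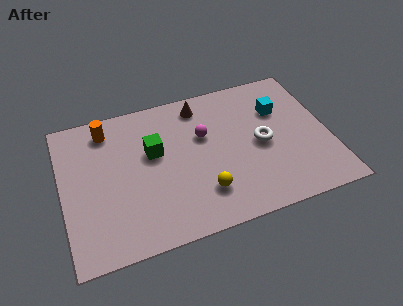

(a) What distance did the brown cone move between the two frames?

1.4

The brown cone was near (5.1, 5.0) before and (5.9, 6.2) after, so it travelled √(0.8² + 1.2²) ≈ 1.4 units.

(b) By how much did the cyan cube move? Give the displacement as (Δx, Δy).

(1.9, -1.0)

The cyan cube started near (7.2, 6.0) and ended near (9.1, 5.0).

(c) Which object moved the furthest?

the magenta sphere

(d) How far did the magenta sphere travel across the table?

2.8

The magenta sphere moved from about (8.3, 3.1) to (5.9, 4.6), a distance of √(2.4² + 1.5²) ≈ 2.8.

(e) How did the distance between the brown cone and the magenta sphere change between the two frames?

-2.1

Before: roughly 3.7 units apart; after: 1.6. That's 2.1 units closer together.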